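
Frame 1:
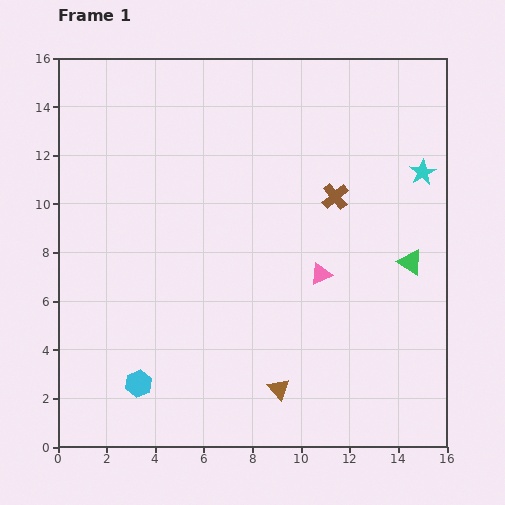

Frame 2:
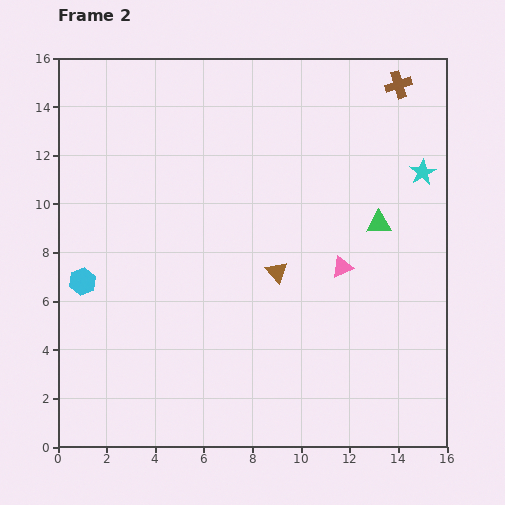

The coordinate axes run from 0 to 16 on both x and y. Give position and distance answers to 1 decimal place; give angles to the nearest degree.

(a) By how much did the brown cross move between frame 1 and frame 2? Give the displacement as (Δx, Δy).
(2.6, 4.6)

The brown cross was at (11.4, 10.3) in frame 1 and (14.0, 14.9) in frame 2.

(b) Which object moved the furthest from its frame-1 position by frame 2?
the brown cross

(moved 5.3; next 4.8)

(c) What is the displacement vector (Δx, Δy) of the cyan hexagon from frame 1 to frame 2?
(-2.3, 4.2)

The cyan hexagon was at (3.3, 2.6) in frame 1 and (1.0, 6.8) in frame 2.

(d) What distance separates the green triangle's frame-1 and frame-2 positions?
2.1

The green triangle moved from (14.5, 7.6) to (13.2, 9.2), a distance of √(1.3² + 1.6²) ≈ 2.1.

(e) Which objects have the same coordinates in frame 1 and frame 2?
the cyan star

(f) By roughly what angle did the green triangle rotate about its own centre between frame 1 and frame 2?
34° counter-clockwise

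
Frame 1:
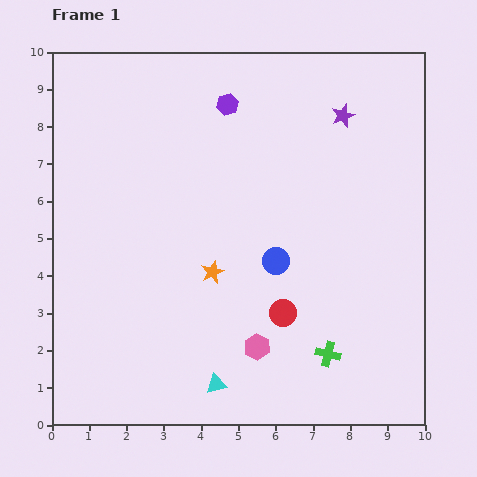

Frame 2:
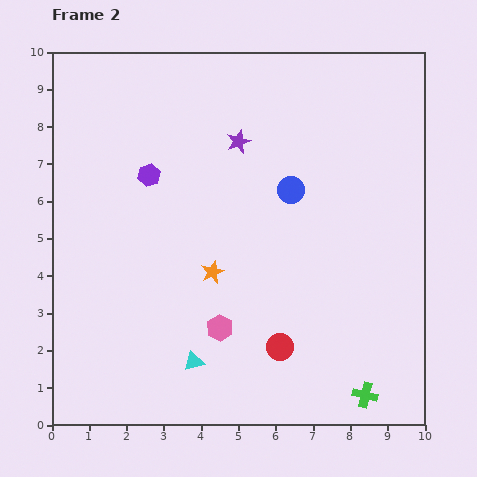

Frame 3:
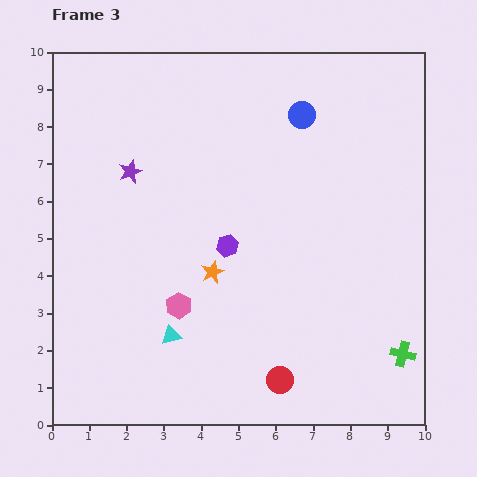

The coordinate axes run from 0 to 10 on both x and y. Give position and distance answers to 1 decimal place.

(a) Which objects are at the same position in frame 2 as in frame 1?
the orange star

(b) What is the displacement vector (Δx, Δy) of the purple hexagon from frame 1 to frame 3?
(0.0, -3.8)

The purple hexagon was at (4.7, 8.6) in frame 1 and (4.7, 4.8) in frame 3.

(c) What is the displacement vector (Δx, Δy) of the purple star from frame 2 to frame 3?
(-2.9, -0.8)

The purple star was at (5.0, 7.6) in frame 2 and (2.1, 6.8) in frame 3.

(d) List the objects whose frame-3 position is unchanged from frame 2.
the orange star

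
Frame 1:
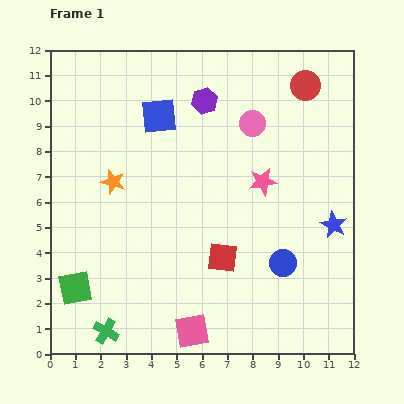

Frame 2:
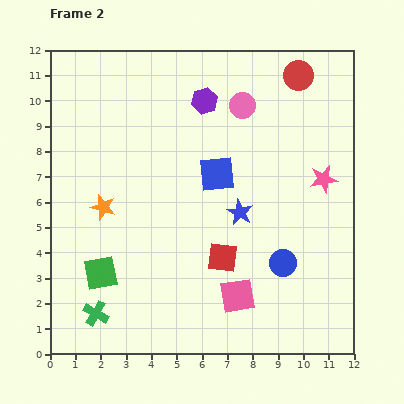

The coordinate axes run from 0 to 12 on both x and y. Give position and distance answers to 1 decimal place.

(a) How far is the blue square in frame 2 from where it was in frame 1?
3.3

The blue square moved from (4.3, 9.4) to (6.6, 7.1), a distance of √(2.3² + 2.3²) ≈ 3.3.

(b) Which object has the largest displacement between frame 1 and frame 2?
the blue star

(moved 3.7; next 3.3)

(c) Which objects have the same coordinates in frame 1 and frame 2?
the red square, the purple hexagon, the blue circle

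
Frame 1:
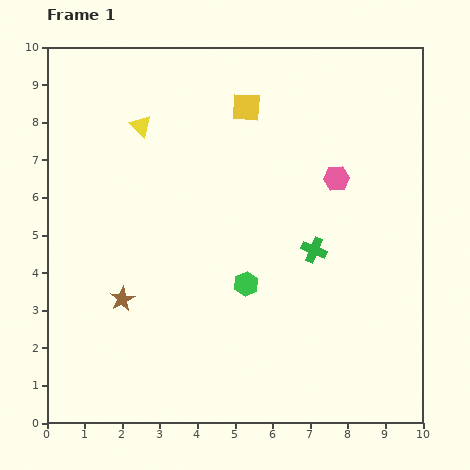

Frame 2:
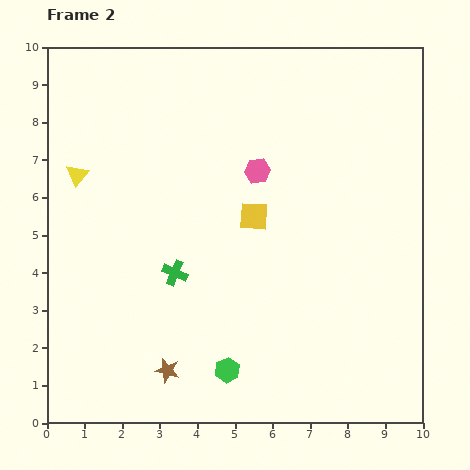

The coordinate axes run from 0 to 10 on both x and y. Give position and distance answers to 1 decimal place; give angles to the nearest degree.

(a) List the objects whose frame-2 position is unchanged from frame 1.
none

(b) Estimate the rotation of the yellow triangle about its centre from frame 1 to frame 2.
25° clockwise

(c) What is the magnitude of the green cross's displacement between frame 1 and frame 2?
3.7

The green cross moved from (7.1, 4.6) to (3.4, 4.0), a distance of √(3.7² + 0.6²) ≈ 3.7.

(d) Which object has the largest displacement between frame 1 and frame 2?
the green cross

(moved 3.7; next 2.9)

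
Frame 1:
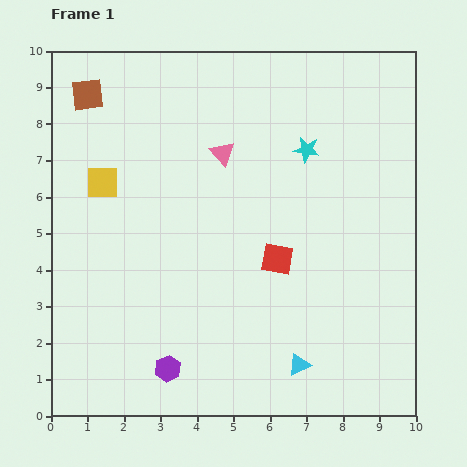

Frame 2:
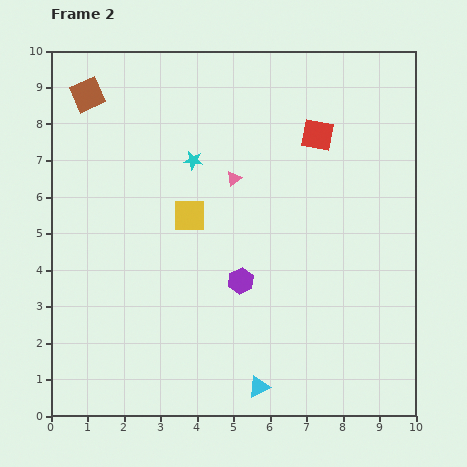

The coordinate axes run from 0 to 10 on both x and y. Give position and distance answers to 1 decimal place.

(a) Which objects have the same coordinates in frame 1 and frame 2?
the brown square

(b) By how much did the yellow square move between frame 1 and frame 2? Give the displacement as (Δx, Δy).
(2.4, -0.9)

The yellow square was at (1.4, 6.4) in frame 1 and (3.8, 5.5) in frame 2.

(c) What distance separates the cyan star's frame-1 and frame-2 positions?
3.1

The cyan star moved from (7.0, 7.3) to (3.9, 7.0), a distance of √(3.1² + 0.3²) ≈ 3.1.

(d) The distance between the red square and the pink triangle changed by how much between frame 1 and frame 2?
-0.7

Distance in frame 1: 3.3. Distance in frame 2: 2.6.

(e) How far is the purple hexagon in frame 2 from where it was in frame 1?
3.1

The purple hexagon moved from (3.2, 1.3) to (5.2, 3.7), a distance of √(2.0² + 2.4²) ≈ 3.1.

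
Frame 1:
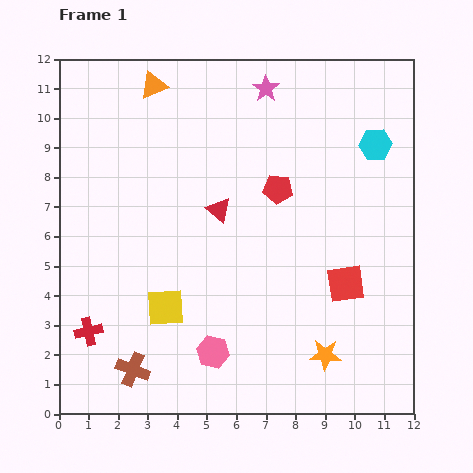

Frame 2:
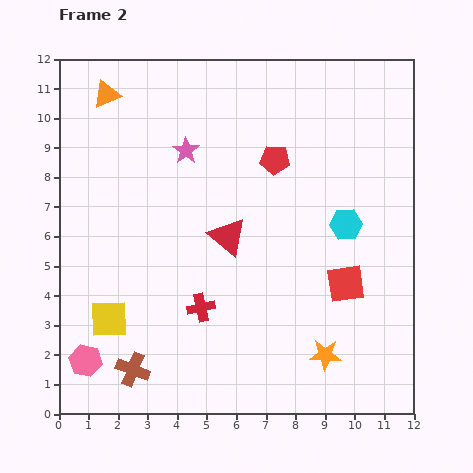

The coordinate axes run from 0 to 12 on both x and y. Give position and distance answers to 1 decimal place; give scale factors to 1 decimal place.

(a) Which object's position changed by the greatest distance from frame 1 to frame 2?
the pink hexagon

(moved 4.3; next 3.9)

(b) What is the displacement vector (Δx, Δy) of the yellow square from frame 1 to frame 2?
(-1.9, -0.4)

The yellow square was at (3.6, 3.6) in frame 1 and (1.7, 3.2) in frame 2.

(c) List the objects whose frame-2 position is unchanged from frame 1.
the orange star, the red square, the brown cross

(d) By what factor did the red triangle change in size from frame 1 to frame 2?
1.5×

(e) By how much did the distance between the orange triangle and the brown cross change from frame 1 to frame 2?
-0.3

Distance in frame 1: 9.6. Distance in frame 2: 9.3.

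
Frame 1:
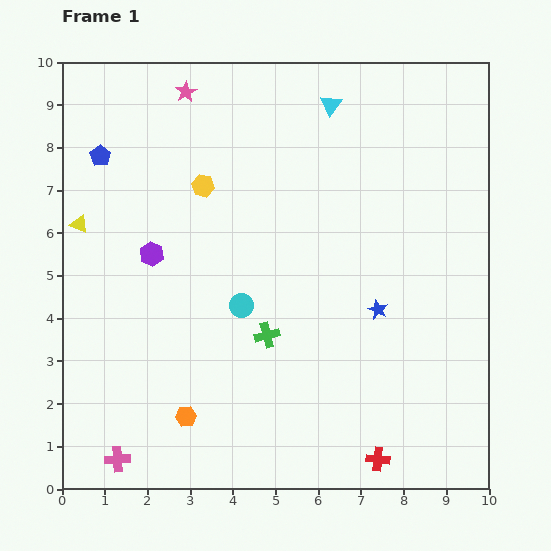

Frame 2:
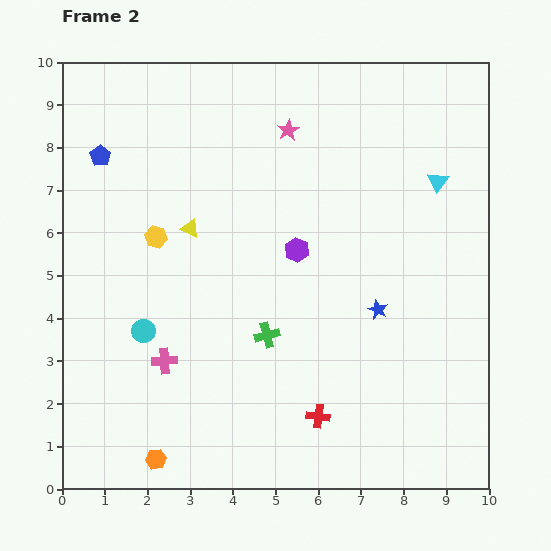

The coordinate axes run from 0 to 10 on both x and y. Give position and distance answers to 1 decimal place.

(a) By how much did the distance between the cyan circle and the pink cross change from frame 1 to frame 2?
-3.7

Distance in frame 1: 4.6. Distance in frame 2: 0.9.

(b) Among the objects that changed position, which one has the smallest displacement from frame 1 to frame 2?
the orange hexagon

(moved 1.2)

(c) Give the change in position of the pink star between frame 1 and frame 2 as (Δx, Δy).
(2.4, -0.9)

The pink star was at (2.9, 9.3) in frame 1 and (5.3, 8.4) in frame 2.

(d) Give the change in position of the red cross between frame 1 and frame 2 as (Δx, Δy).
(-1.4, 1.0)

The red cross was at (7.4, 0.7) in frame 1 and (6.0, 1.7) in frame 2.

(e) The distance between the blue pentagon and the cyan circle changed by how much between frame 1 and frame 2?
-0.6

Distance in frame 1: 4.8. Distance in frame 2: 4.2.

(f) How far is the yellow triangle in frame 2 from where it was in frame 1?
2.6

The yellow triangle moved from (0.4, 6.2) to (3.0, 6.1), a distance of √(2.6² + 0.1²) ≈ 2.6.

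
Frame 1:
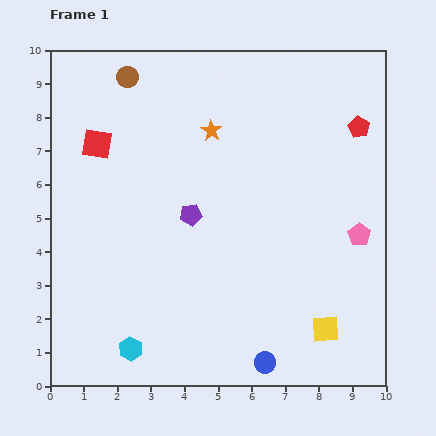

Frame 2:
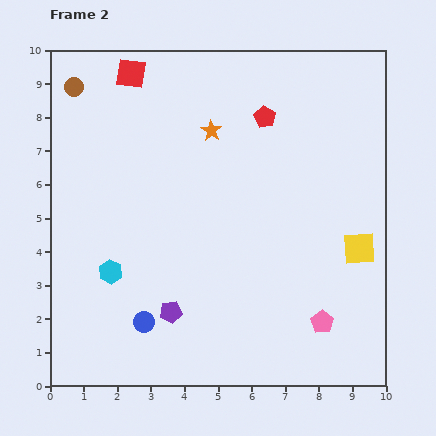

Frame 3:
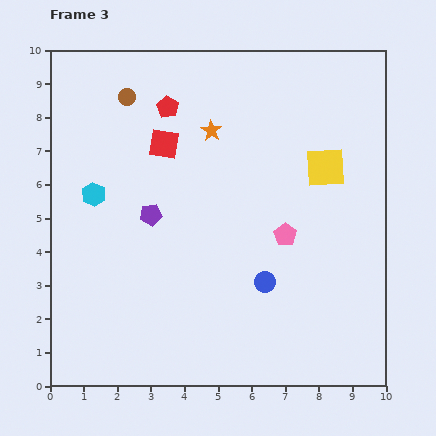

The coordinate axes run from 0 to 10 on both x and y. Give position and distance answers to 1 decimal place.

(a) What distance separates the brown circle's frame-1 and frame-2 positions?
1.6

The brown circle moved from (2.3, 9.2) to (0.7, 8.9), a distance of √(1.6² + 0.3²) ≈ 1.6.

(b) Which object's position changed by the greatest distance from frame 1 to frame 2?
the blue circle

(moved 3.8; next 3.0)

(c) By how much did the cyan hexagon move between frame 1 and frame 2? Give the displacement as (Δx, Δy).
(-0.6, 2.3)

The cyan hexagon was at (2.4, 1.1) in frame 1 and (1.8, 3.4) in frame 2.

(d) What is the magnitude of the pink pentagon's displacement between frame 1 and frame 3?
2.2

The pink pentagon moved from (9.2, 4.5) to (7.0, 4.5), a distance of √(2.2² + 0.0²) ≈ 2.2.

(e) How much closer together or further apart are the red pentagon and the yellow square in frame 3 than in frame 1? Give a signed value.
-1.1

Distance in frame 1: 6.1. Distance in frame 3: 5.0.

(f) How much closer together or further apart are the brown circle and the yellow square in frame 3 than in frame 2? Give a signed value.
-3.5

Distance in frame 2: 9.8. Distance in frame 3: 6.3.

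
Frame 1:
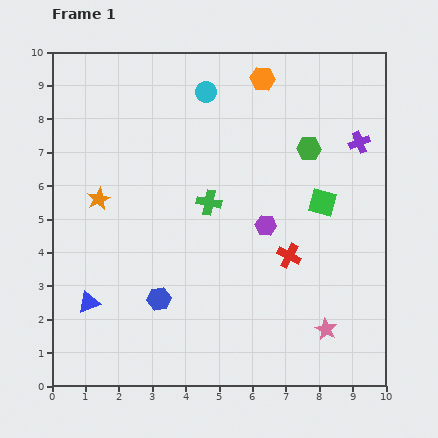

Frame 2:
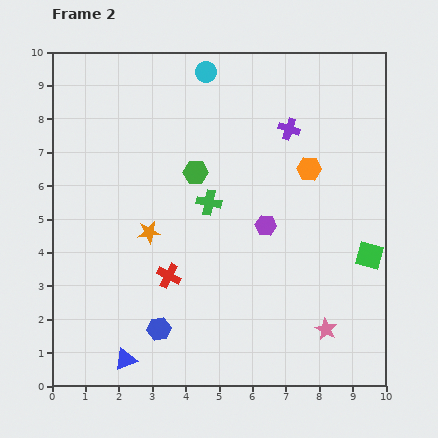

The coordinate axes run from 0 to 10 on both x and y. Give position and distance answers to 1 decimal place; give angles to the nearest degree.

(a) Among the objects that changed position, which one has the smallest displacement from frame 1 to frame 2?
the cyan circle

(moved 0.6)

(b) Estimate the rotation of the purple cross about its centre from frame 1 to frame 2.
40° clockwise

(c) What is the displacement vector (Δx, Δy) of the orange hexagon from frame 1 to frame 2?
(1.4, -2.7)

The orange hexagon was at (6.3, 9.2) in frame 1 and (7.7, 6.5) in frame 2.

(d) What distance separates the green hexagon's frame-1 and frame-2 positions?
3.5

The green hexagon moved from (7.7, 7.1) to (4.3, 6.4), a distance of √(3.4² + 0.7²) ≈ 3.5.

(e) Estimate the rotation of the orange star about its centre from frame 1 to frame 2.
20° clockwise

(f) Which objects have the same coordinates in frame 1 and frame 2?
the purple hexagon, the pink star, the green cross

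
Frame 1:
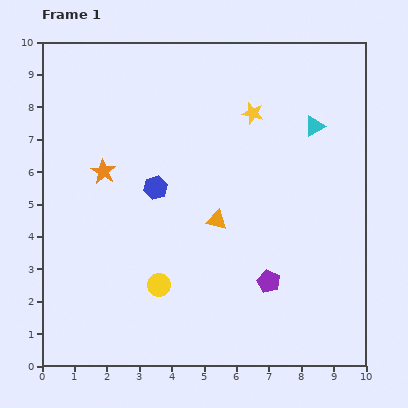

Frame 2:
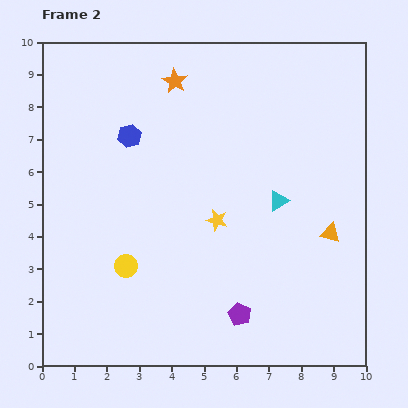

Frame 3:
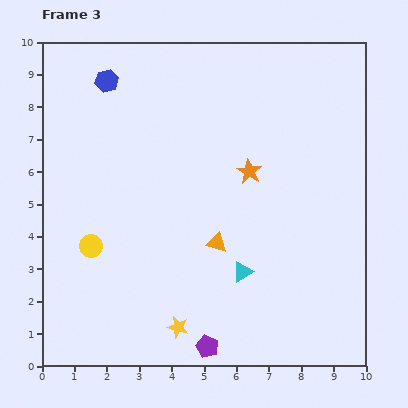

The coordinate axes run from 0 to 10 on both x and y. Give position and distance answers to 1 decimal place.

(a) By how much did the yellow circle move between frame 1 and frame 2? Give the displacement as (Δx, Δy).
(-1.0, 0.6)

The yellow circle was at (3.6, 2.5) in frame 1 and (2.6, 3.1) in frame 2.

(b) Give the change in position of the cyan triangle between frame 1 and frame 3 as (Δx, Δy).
(-2.2, -4.5)

The cyan triangle was at (8.4, 7.4) in frame 1 and (6.2, 2.9) in frame 3.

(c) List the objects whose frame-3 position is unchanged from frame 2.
none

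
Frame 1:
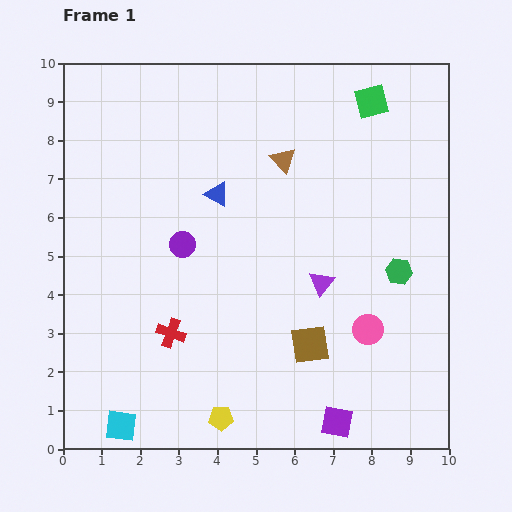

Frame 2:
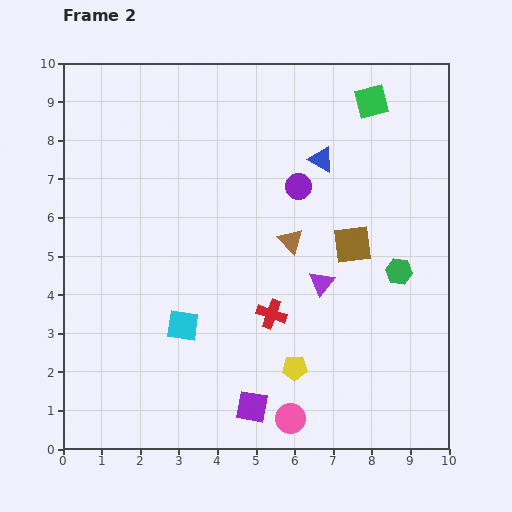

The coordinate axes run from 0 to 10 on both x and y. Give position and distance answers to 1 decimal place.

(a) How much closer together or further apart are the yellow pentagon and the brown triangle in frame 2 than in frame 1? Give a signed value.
-3.6

Distance in frame 1: 6.9. Distance in frame 2: 3.3.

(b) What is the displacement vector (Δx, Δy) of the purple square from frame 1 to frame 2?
(-2.2, 0.4)

The purple square was at (7.1, 0.7) in frame 1 and (4.9, 1.1) in frame 2.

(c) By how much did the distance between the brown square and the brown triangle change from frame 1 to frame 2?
-3.3

Distance in frame 1: 4.9. Distance in frame 2: 1.6.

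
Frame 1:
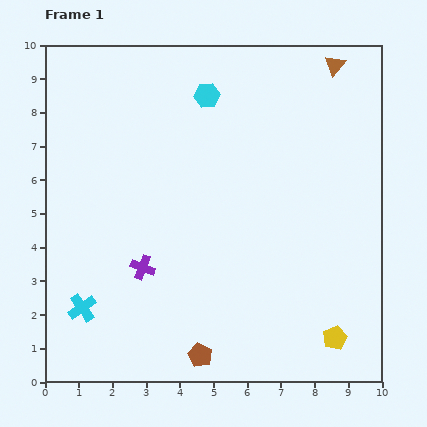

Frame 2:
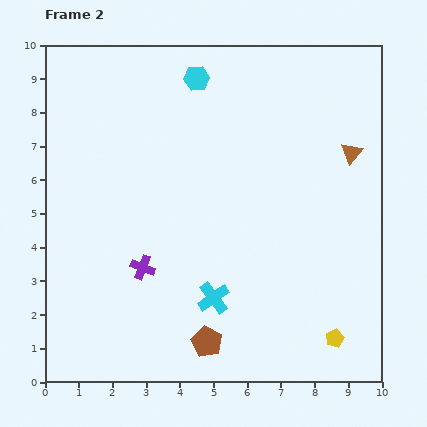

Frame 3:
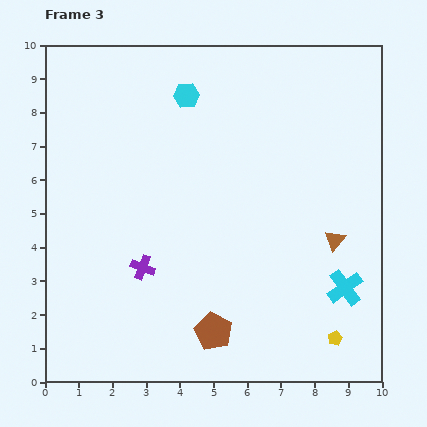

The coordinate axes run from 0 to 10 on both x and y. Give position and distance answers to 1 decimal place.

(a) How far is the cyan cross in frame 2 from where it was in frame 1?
3.9

The cyan cross moved from (1.1, 2.2) to (5.0, 2.5), a distance of √(3.9² + 0.3²) ≈ 3.9.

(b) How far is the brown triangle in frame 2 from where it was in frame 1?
2.6

The brown triangle moved from (8.6, 9.4) to (9.1, 6.8), a distance of √(0.5² + 2.6²) ≈ 2.6.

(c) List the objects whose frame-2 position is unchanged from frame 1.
the yellow pentagon, the purple cross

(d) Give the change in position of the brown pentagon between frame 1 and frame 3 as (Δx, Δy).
(0.4, 0.7)

The brown pentagon was at (4.6, 0.8) in frame 1 and (5.0, 1.5) in frame 3.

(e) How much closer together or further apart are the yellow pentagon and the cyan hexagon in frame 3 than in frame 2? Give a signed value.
-0.3

Distance in frame 2: 8.7. Distance in frame 3: 8.4.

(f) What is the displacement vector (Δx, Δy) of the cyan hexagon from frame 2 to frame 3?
(-0.3, -0.5)

The cyan hexagon was at (4.5, 9.0) in frame 2 and (4.2, 8.5) in frame 3.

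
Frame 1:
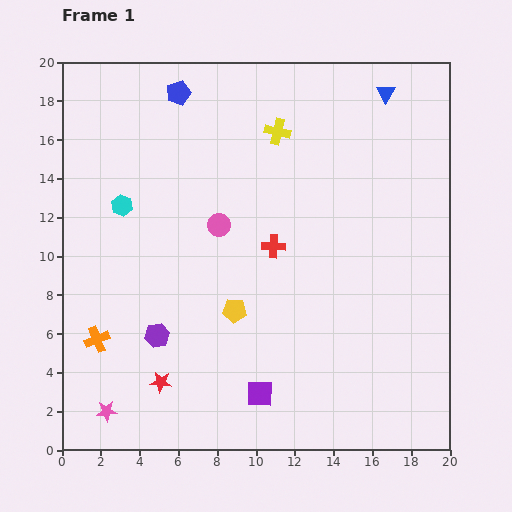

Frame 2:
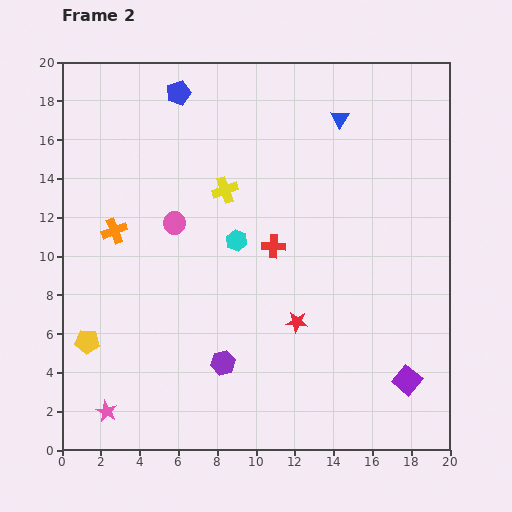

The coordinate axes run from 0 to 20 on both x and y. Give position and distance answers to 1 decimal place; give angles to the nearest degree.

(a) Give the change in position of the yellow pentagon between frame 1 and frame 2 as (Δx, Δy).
(-7.6, -1.6)

The yellow pentagon was at (8.9, 7.2) in frame 1 and (1.3, 5.6) in frame 2.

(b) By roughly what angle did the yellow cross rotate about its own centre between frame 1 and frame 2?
33° counter-clockwise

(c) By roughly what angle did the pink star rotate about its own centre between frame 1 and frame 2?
30° clockwise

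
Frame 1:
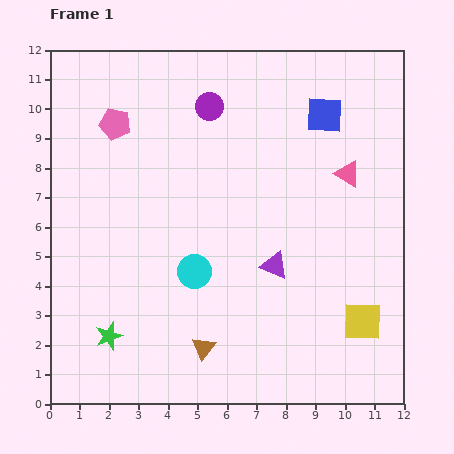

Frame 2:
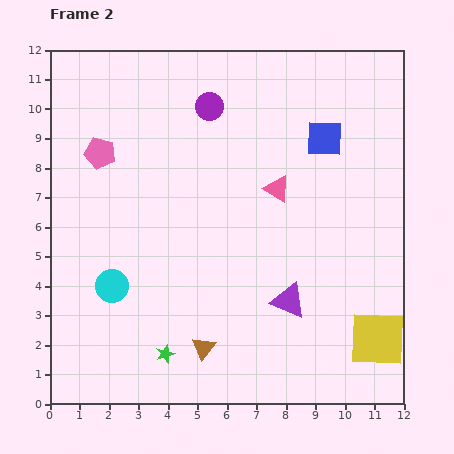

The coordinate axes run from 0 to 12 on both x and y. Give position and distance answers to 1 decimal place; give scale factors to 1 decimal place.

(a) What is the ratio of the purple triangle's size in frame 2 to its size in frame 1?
1.3×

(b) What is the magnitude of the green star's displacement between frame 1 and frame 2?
2.0

The green star moved from (2.0, 2.3) to (3.9, 1.7), a distance of √(1.9² + 0.6²) ≈ 2.0.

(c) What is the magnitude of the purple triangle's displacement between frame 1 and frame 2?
1.3

The purple triangle moved from (7.6, 4.7) to (8.1, 3.5), a distance of √(0.5² + 1.2²) ≈ 1.3.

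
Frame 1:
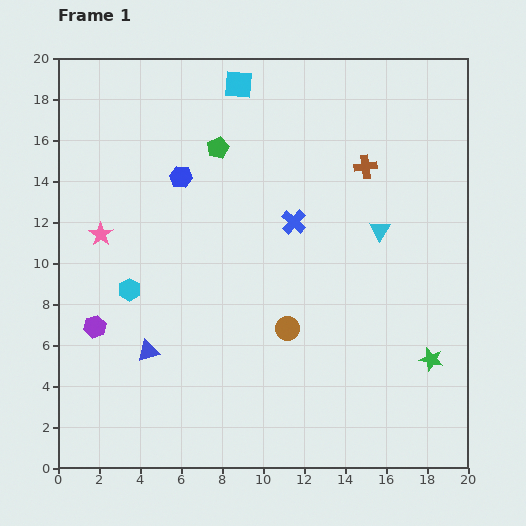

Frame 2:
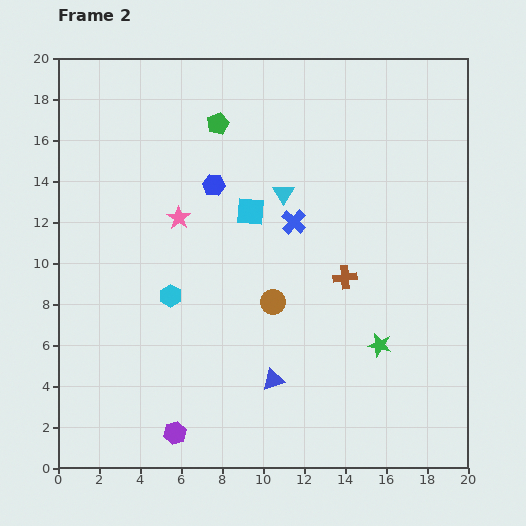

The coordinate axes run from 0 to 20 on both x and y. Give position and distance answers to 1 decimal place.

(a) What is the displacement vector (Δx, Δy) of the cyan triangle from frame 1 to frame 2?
(-4.7, 1.8)

The cyan triangle was at (15.7, 11.6) in frame 1 and (11.0, 13.4) in frame 2.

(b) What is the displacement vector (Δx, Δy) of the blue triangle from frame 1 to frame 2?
(6.1, -1.4)

The blue triangle was at (4.4, 5.7) in frame 1 and (10.5, 4.3) in frame 2.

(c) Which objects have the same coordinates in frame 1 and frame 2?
the blue cross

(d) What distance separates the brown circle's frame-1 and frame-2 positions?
1.5

The brown circle moved from (11.2, 6.8) to (10.5, 8.1), a distance of √(0.7² + 1.3²) ≈ 1.5.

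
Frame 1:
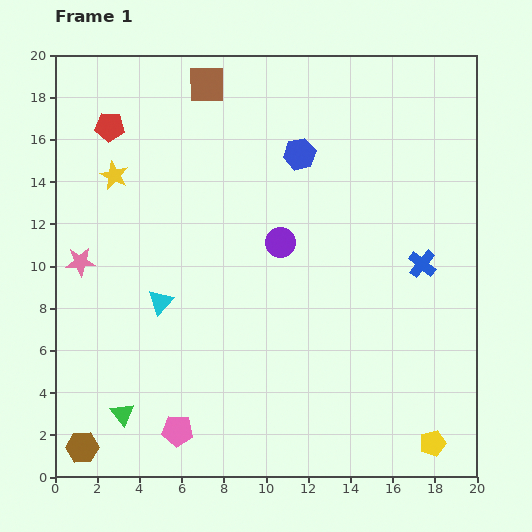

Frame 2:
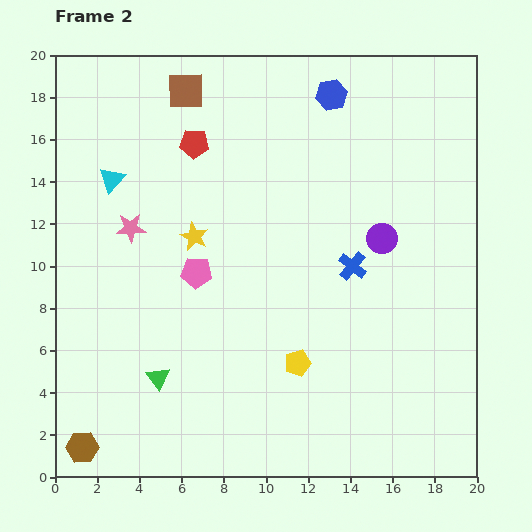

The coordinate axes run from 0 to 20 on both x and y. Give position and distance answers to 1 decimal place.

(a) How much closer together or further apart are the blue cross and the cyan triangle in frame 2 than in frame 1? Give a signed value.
-0.4

Distance in frame 1: 12.5. Distance in frame 2: 12.1.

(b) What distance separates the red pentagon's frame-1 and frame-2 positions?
4.1

The red pentagon moved from (2.6, 16.6) to (6.6, 15.8), a distance of √(4.0² + 0.8²) ≈ 4.1.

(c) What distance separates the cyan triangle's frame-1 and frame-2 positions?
6.2

The cyan triangle moved from (5.0, 8.3) to (2.7, 14.1), a distance of √(2.3² + 5.8²) ≈ 6.2.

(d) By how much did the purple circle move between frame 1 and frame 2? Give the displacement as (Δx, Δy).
(4.8, 0.2)

The purple circle was at (10.7, 11.1) in frame 1 and (15.5, 11.3) in frame 2.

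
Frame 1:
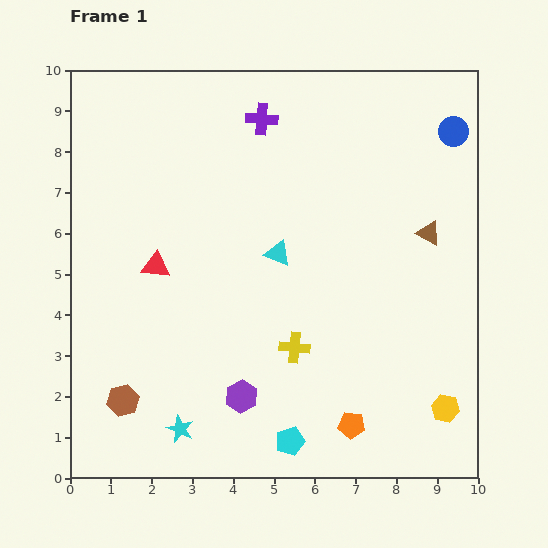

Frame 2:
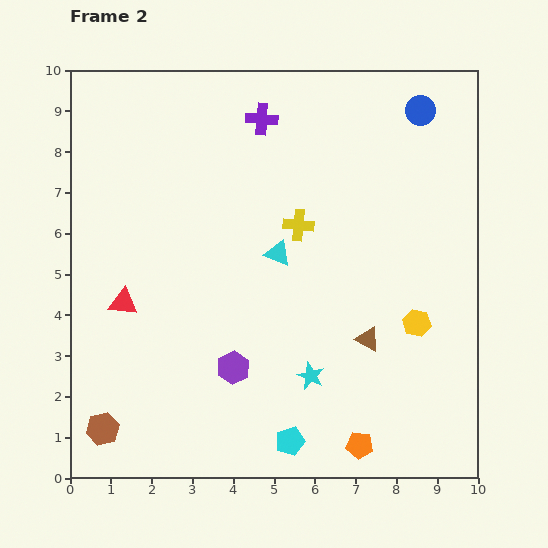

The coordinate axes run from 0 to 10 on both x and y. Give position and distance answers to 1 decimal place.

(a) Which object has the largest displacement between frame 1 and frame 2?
the cyan star

(moved 3.5; next 3.0)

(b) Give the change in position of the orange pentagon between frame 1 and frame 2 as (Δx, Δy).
(0.2, -0.5)

The orange pentagon was at (6.9, 1.3) in frame 1 and (7.1, 0.8) in frame 2.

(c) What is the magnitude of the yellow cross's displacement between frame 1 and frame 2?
3.0

The yellow cross moved from (5.5, 3.2) to (5.6, 6.2), a distance of √(0.1² + 3.0²) ≈ 3.0.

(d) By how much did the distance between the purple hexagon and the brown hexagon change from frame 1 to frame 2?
+0.6

Distance in frame 1: 2.9. Distance in frame 2: 3.5.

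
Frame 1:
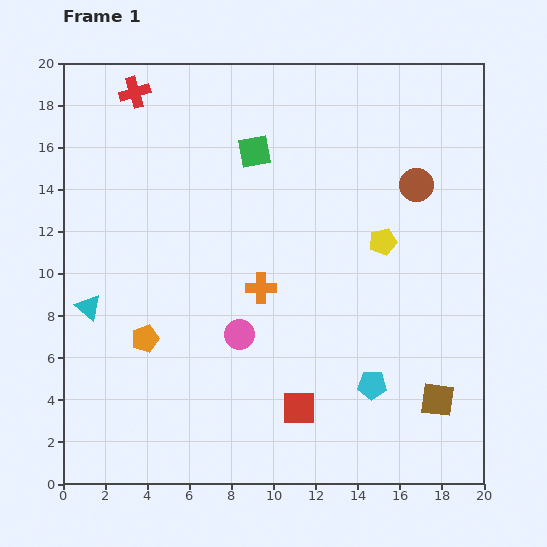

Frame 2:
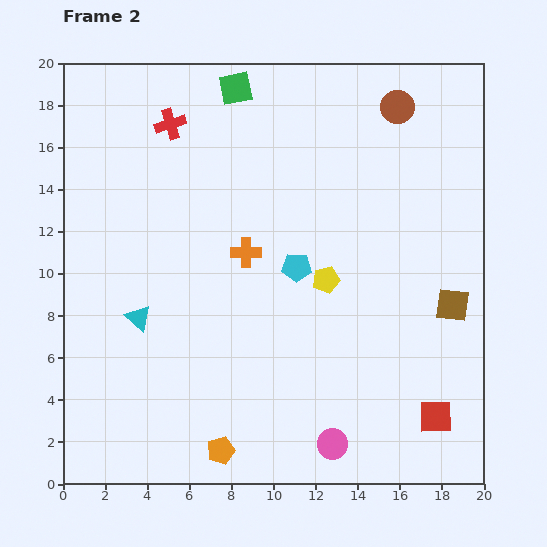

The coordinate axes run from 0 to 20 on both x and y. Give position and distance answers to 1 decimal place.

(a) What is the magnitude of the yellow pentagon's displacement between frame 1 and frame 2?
3.2

The yellow pentagon moved from (15.2, 11.5) to (12.5, 9.7), a distance of √(2.7² + 1.8²) ≈ 3.2.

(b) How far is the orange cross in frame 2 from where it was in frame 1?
1.8

The orange cross moved from (9.4, 9.3) to (8.7, 11.0), a distance of √(0.7² + 1.7²) ≈ 1.8.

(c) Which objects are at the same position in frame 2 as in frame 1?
none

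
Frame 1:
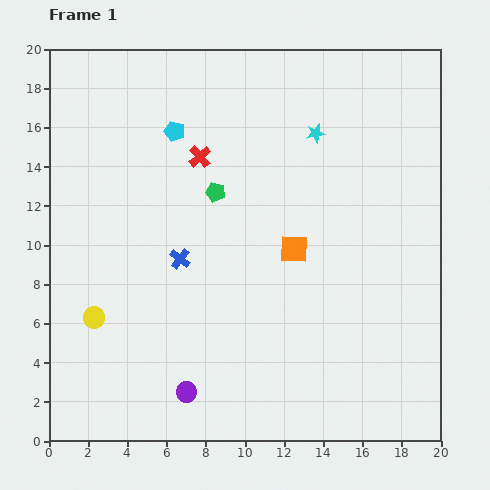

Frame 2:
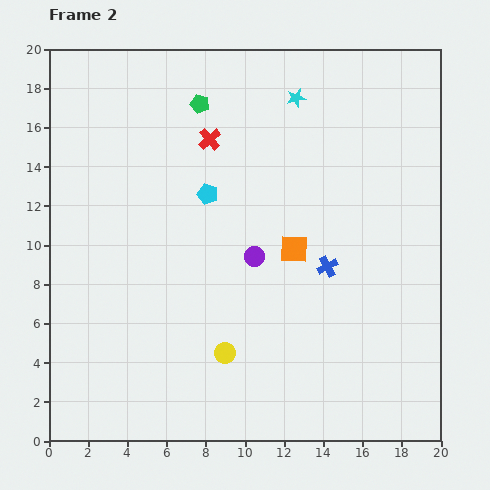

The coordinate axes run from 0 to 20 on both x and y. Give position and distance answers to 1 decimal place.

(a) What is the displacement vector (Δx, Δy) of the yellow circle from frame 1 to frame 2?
(6.7, -1.8)

The yellow circle was at (2.3, 6.3) in frame 1 and (9.0, 4.5) in frame 2.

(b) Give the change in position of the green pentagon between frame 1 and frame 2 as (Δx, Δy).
(-0.8, 4.5)

The green pentagon was at (8.5, 12.7) in frame 1 and (7.7, 17.2) in frame 2.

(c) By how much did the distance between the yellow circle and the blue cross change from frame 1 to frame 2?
+1.5

Distance in frame 1: 5.3. Distance in frame 2: 6.8.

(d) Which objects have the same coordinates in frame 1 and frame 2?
the orange square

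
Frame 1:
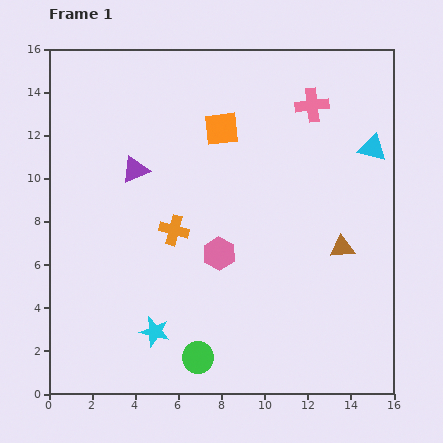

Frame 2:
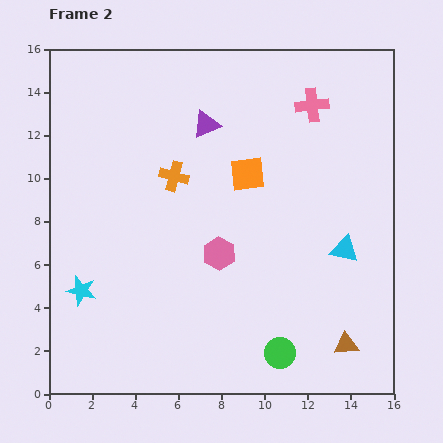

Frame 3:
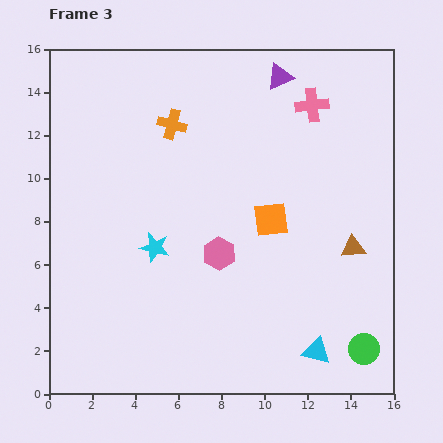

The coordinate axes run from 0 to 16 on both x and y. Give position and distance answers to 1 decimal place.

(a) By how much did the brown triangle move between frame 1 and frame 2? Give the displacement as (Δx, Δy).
(0.2, -4.5)

The brown triangle was at (13.6, 6.8) in frame 1 and (13.8, 2.3) in frame 2.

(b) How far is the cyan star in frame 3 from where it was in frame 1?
3.9

The cyan star moved from (4.9, 2.9) to (4.9, 6.8), a distance of √(0.0² + 3.9²) ≈ 3.9.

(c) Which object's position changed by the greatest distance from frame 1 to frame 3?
the cyan triangle

(moved 9.8; next 8.0)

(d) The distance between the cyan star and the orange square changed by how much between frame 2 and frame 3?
-3.8

Distance in frame 2: 9.4. Distance in frame 3: 5.6.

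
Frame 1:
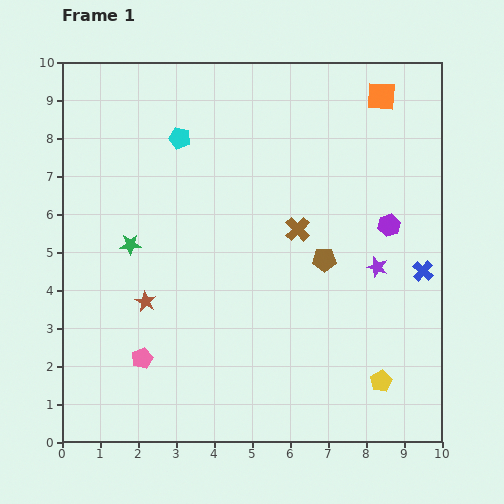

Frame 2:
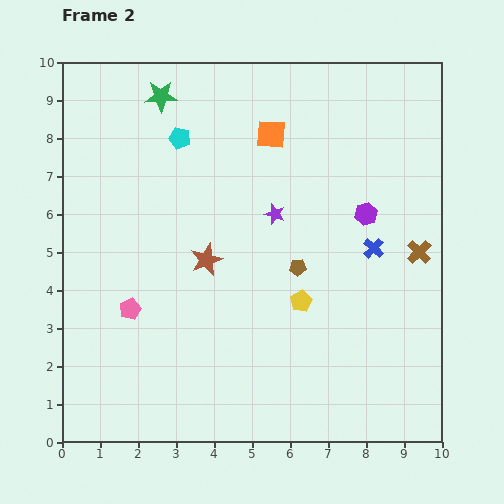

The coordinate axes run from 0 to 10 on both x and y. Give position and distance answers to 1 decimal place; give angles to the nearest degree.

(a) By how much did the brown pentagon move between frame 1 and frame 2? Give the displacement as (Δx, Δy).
(-0.7, -0.2)

The brown pentagon was at (6.9, 4.8) in frame 1 and (6.2, 4.6) in frame 2.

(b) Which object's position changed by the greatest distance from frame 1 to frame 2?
the green star

(moved 4.0; next 3.3)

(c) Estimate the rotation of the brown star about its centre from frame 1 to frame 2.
20° clockwise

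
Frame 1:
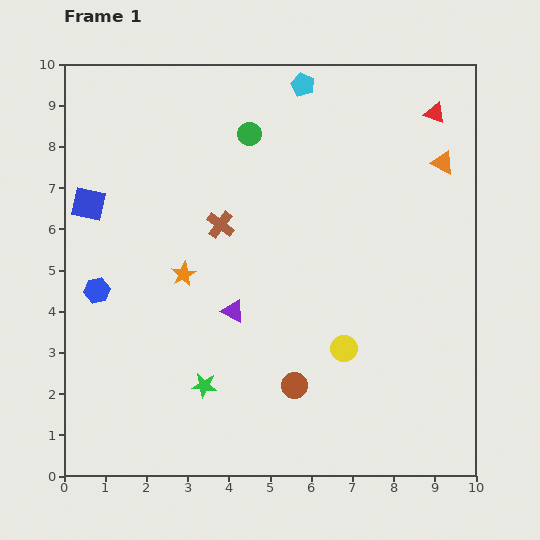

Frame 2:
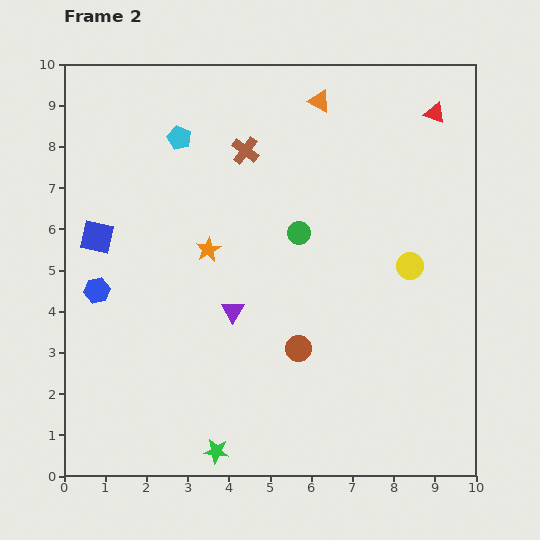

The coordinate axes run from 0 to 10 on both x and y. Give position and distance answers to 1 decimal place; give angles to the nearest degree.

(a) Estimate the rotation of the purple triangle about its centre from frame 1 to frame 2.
33° clockwise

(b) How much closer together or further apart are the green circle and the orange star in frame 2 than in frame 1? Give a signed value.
-1.6

Distance in frame 1: 3.8. Distance in frame 2: 2.2.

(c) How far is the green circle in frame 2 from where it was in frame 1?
2.7

The green circle moved from (4.5, 8.3) to (5.7, 5.9), a distance of √(1.2² + 2.4²) ≈ 2.7.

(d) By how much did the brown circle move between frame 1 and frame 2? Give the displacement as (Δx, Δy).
(0.1, 0.9)

The brown circle was at (5.6, 2.2) in frame 1 and (5.7, 3.1) in frame 2.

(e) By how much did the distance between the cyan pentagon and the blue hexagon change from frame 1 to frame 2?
-2.9

Distance in frame 1: 7.1. Distance in frame 2: 4.2.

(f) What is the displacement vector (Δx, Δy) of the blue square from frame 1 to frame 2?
(0.2, -0.8)

The blue square was at (0.6, 6.6) in frame 1 and (0.8, 5.8) in frame 2.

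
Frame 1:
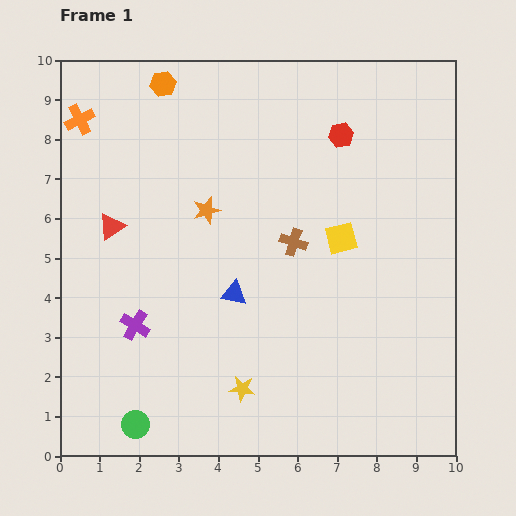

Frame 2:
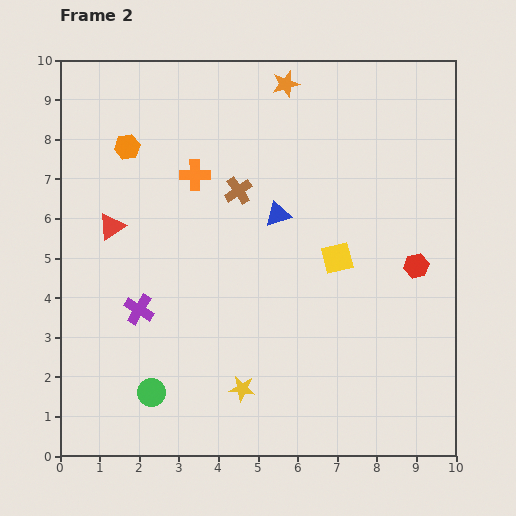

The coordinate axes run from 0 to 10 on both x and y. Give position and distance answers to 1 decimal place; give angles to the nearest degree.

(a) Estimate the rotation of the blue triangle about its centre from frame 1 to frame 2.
28° counter-clockwise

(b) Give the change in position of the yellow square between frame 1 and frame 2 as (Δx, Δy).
(-0.1, -0.5)

The yellow square was at (7.1, 5.5) in frame 1 and (7.0, 5.0) in frame 2.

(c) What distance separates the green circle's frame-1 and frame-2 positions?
0.9

The green circle moved from (1.9, 0.8) to (2.3, 1.6), a distance of √(0.4² + 0.8²) ≈ 0.9.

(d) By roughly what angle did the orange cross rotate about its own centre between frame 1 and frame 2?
27° clockwise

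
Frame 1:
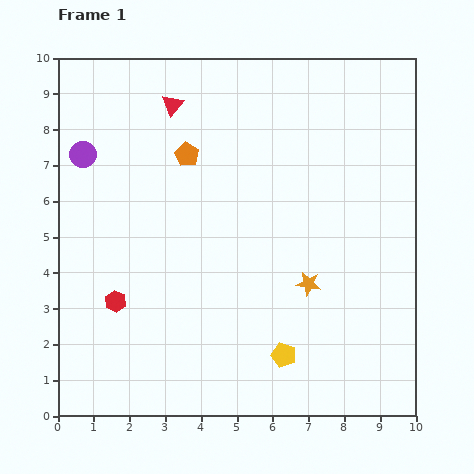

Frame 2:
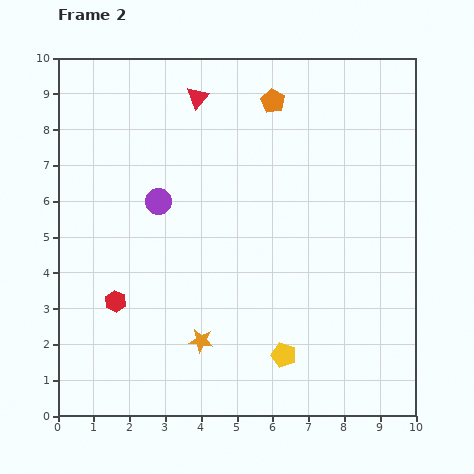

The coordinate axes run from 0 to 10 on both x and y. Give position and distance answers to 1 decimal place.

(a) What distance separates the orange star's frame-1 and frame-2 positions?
3.4

The orange star moved from (7.0, 3.7) to (4.0, 2.1), a distance of √(3.0² + 1.6²) ≈ 3.4.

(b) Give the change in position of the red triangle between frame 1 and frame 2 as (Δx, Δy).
(0.7, 0.2)

The red triangle was at (3.2, 8.7) in frame 1 and (3.9, 8.9) in frame 2.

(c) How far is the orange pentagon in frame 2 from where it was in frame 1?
2.8

The orange pentagon moved from (3.6, 7.3) to (6.0, 8.8), a distance of √(2.4² + 1.5²) ≈ 2.8.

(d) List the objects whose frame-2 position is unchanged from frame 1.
the yellow pentagon, the red hexagon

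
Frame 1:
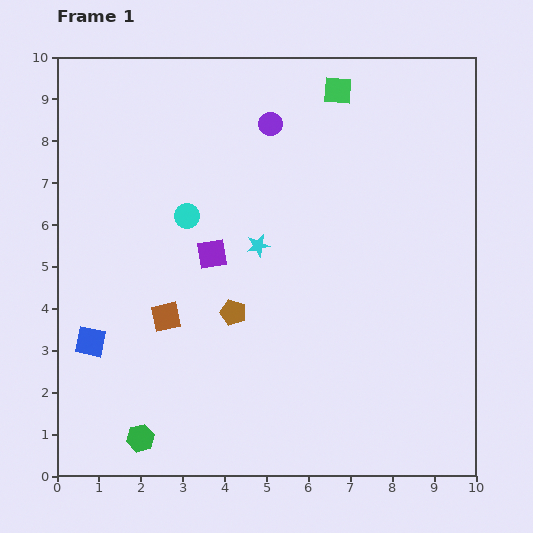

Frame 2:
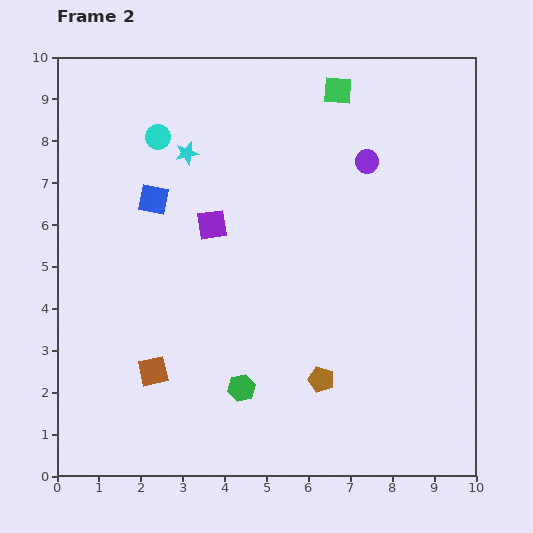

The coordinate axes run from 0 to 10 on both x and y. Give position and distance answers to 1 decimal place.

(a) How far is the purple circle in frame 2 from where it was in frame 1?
2.5

The purple circle moved from (5.1, 8.4) to (7.4, 7.5), a distance of √(2.3² + 0.9²) ≈ 2.5.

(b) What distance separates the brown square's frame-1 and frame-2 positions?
1.3

The brown square moved from (2.6, 3.8) to (2.3, 2.5), a distance of √(0.3² + 1.3²) ≈ 1.3.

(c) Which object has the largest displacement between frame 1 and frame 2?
the blue square

(moved 3.7; next 2.8)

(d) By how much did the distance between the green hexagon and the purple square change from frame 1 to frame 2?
-0.7

Distance in frame 1: 4.7. Distance in frame 2: 4.0.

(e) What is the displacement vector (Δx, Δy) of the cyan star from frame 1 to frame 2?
(-1.7, 2.2)

The cyan star was at (4.8, 5.5) in frame 1 and (3.1, 7.7) in frame 2.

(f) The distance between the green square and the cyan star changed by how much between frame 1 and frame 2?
-0.3

Distance in frame 1: 4.2. Distance in frame 2: 3.9.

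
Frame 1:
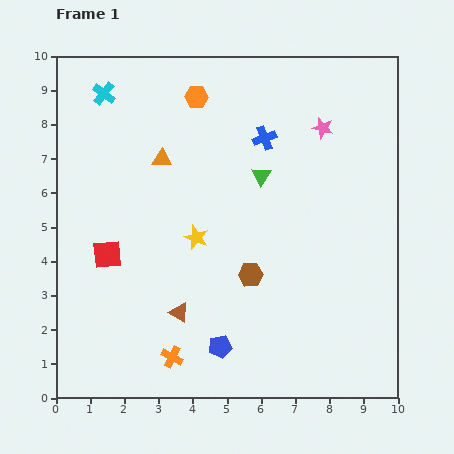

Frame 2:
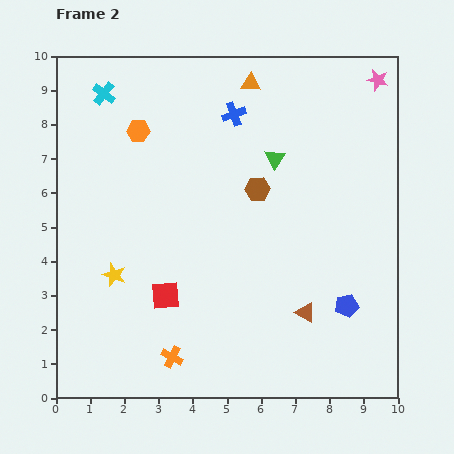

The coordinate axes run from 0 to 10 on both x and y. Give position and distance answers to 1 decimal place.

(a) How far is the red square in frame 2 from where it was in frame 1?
2.1

The red square moved from (1.5, 4.2) to (3.2, 3.0), a distance of √(1.7² + 1.2²) ≈ 2.1.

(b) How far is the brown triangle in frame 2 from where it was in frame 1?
3.7

The brown triangle moved from (3.6, 2.5) to (7.3, 2.5), a distance of √(3.7² + 0.0²) ≈ 3.7.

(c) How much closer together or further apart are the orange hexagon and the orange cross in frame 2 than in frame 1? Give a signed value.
-0.9

Distance in frame 1: 7.6. Distance in frame 2: 6.7.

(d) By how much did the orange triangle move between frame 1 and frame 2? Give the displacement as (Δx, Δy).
(2.6, 2.2)

The orange triangle was at (3.1, 7.0) in frame 1 and (5.7, 9.2) in frame 2.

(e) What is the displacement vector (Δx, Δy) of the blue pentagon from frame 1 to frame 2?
(3.7, 1.2)

The blue pentagon was at (4.8, 1.5) in frame 1 and (8.5, 2.7) in frame 2.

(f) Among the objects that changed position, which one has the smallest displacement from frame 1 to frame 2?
the green triangle

(moved 0.6)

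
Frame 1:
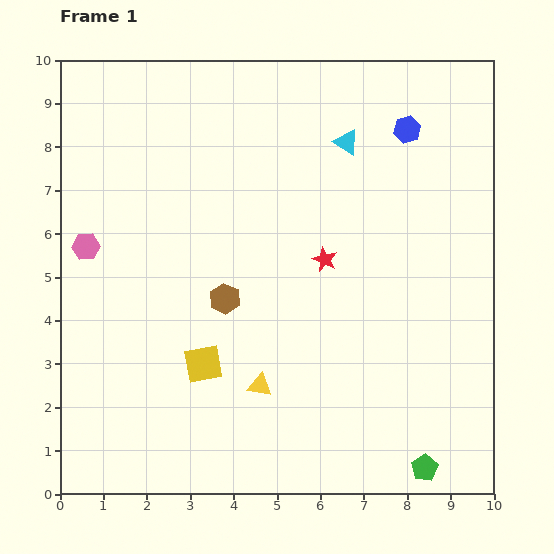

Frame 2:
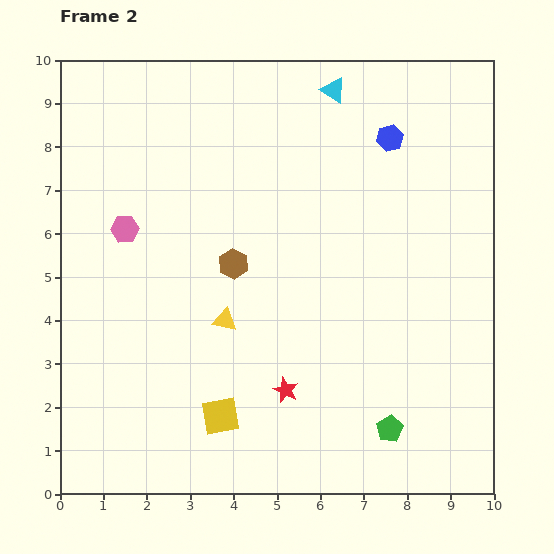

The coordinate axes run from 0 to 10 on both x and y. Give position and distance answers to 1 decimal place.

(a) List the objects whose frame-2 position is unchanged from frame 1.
none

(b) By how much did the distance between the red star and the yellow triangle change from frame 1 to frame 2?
-1.2

Distance in frame 1: 3.3. Distance in frame 2: 2.1.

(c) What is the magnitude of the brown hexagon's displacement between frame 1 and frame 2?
0.8

The brown hexagon moved from (3.8, 4.5) to (4.0, 5.3), a distance of √(0.2² + 0.8²) ≈ 0.8.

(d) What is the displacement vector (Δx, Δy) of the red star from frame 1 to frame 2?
(-0.9, -3.0)

The red star was at (6.1, 5.4) in frame 1 and (5.2, 2.4) in frame 2.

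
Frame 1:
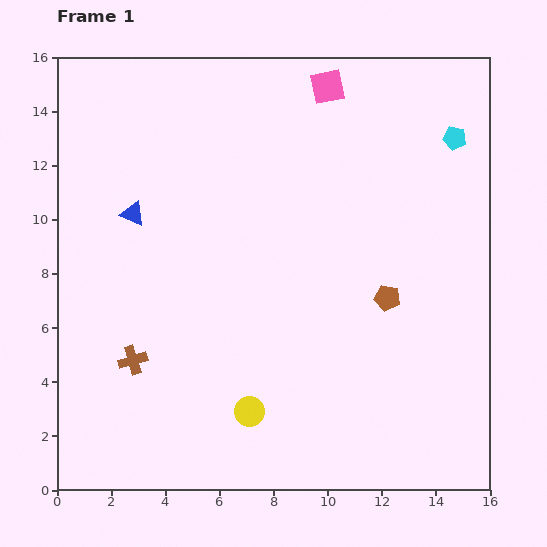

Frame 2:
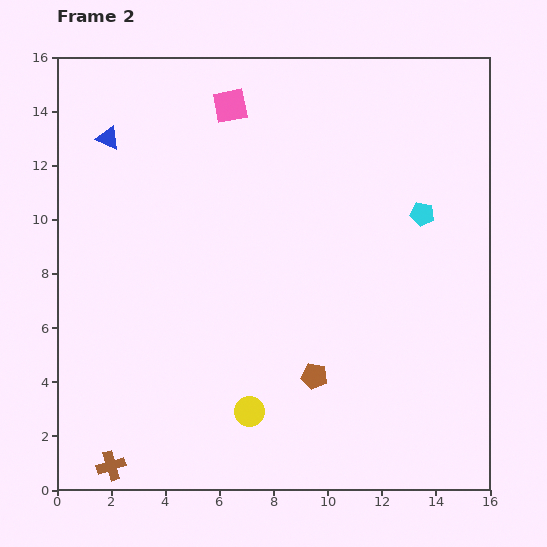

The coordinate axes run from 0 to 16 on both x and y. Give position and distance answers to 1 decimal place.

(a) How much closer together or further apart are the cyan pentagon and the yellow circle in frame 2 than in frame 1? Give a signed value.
-2.9

Distance in frame 1: 12.6. Distance in frame 2: 9.7.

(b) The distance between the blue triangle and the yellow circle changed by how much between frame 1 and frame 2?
+2.9

Distance in frame 1: 8.5. Distance in frame 2: 11.4.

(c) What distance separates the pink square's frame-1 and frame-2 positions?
3.7

The pink square moved from (10.0, 14.9) to (6.4, 14.2), a distance of √(3.6² + 0.7²) ≈ 3.7.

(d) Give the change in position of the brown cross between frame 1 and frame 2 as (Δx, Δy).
(-0.8, -3.9)

The brown cross was at (2.8, 4.8) in frame 1 and (2.0, 0.9) in frame 2.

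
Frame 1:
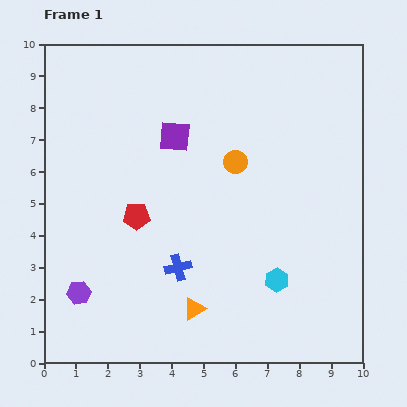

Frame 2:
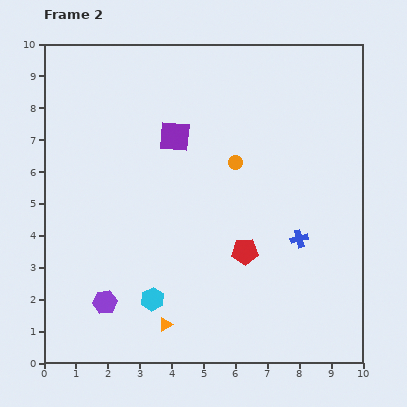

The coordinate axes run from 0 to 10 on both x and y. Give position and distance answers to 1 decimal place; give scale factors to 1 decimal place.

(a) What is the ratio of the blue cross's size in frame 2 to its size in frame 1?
0.7×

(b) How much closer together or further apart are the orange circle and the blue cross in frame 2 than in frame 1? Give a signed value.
-0.7

Distance in frame 1: 3.8. Distance in frame 2: 3.1.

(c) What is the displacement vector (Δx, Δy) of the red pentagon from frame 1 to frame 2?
(3.4, -1.1)

The red pentagon was at (2.9, 4.6) in frame 1 and (6.3, 3.5) in frame 2.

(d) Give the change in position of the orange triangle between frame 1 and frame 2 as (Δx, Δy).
(-0.9, -0.5)

The orange triangle was at (4.7, 1.7) in frame 1 and (3.8, 1.2) in frame 2.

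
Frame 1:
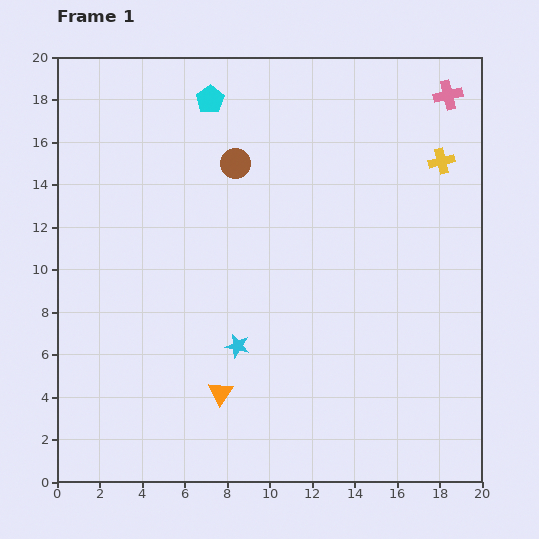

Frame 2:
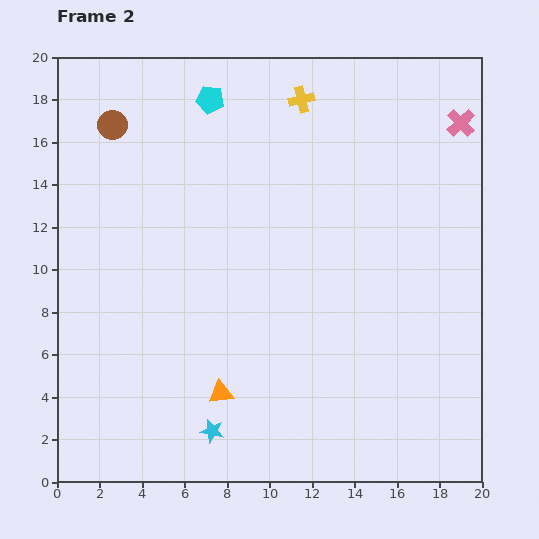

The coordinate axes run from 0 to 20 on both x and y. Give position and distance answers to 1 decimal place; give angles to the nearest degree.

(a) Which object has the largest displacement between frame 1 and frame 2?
the yellow cross

(moved 7.2; next 6.1)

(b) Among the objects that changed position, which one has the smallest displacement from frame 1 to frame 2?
the pink cross

(moved 1.4)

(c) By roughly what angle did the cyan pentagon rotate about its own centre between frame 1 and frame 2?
30° counter-clockwise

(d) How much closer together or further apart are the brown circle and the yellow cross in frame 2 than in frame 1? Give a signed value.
-0.7

Distance in frame 1: 9.7. Distance in frame 2: 9.0.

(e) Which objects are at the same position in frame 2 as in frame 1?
the orange triangle, the cyan pentagon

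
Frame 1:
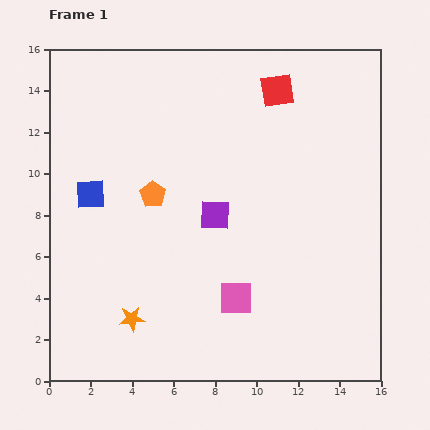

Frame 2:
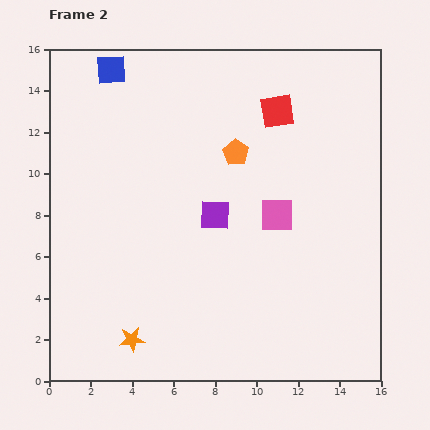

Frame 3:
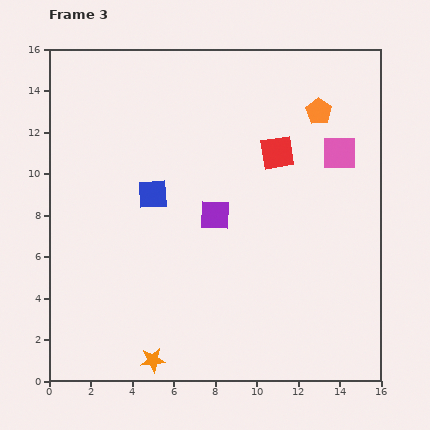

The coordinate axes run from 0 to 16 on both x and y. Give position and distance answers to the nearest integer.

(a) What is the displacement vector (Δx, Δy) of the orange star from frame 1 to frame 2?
(0, -1)

The orange star was at (4, 3) in frame 1 and (4, 2) in frame 2.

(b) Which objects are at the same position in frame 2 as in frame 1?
the purple square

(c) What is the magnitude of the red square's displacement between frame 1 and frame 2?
1

The red square moved from (11, 14) to (11, 13), a distance of √(0² + 1²) ≈ 1.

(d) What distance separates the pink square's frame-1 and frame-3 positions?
9

The pink square moved from (9, 4) to (14, 11), a distance of √(5² + 7²) ≈ 9.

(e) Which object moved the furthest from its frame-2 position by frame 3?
the blue square

(moved 6; next 4)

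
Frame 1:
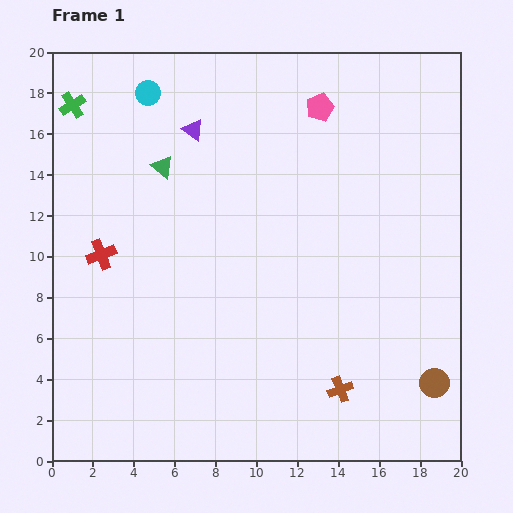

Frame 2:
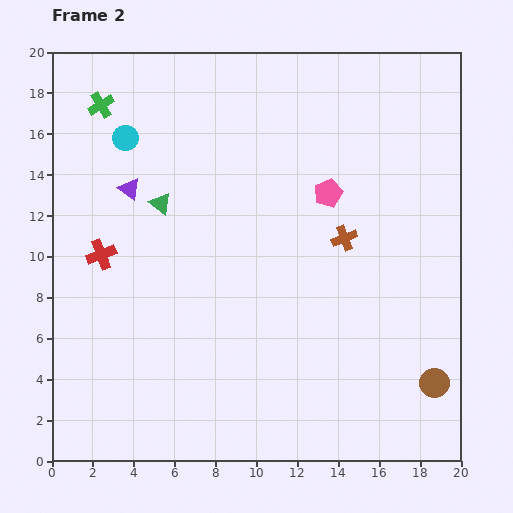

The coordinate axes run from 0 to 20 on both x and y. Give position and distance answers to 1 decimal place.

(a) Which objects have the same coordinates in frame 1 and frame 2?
the red cross, the brown circle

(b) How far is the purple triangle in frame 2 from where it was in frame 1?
4.2

The purple triangle moved from (6.9, 16.2) to (3.8, 13.3), a distance of √(3.1² + 2.9²) ≈ 4.2.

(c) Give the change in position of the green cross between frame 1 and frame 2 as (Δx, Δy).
(1.4, 0.0)

The green cross was at (1.0, 17.4) in frame 1 and (2.4, 17.4) in frame 2.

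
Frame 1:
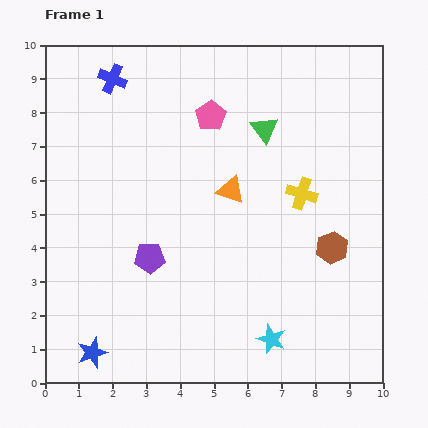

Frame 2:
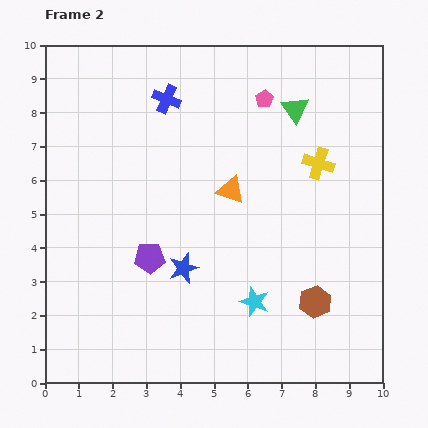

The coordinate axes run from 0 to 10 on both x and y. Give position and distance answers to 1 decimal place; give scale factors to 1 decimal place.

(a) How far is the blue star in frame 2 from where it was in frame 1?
3.7

The blue star moved from (1.4, 0.9) to (4.1, 3.4), a distance of √(2.7² + 2.5²) ≈ 3.7.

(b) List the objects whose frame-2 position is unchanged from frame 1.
the purple pentagon, the orange triangle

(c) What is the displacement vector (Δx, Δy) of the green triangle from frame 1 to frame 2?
(0.9, 0.6)

The green triangle was at (6.5, 7.5) in frame 1 and (7.4, 8.1) in frame 2.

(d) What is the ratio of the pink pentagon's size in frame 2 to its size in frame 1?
0.6×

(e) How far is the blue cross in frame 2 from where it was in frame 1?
1.7

The blue cross moved from (2.0, 9.0) to (3.6, 8.4), a distance of √(1.6² + 0.6²) ≈ 1.7.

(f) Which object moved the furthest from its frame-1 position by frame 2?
the blue star

(moved 3.7; next 1.7)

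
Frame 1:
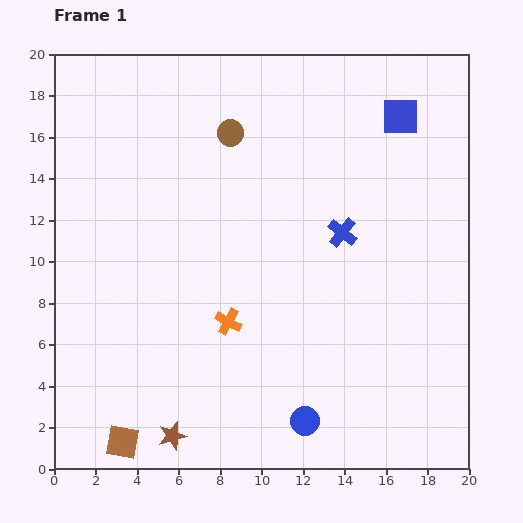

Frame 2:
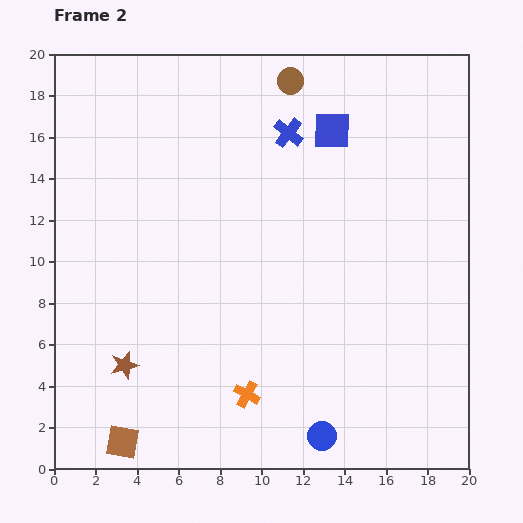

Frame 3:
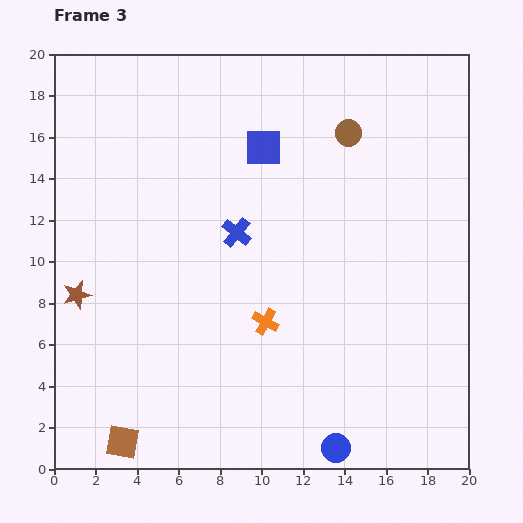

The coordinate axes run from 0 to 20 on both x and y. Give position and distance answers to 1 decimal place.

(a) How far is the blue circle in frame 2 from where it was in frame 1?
1.1

The blue circle moved from (12.1, 2.3) to (12.9, 1.6), a distance of √(0.8² + 0.7²) ≈ 1.1.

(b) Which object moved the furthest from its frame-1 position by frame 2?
the blue cross

(moved 5.5; next 4.1)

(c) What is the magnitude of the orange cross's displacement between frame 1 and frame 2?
3.6

The orange cross moved from (8.4, 7.1) to (9.3, 3.6), a distance of √(0.9² + 3.5²) ≈ 3.6.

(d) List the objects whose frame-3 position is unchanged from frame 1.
the brown square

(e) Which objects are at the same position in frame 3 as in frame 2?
the brown square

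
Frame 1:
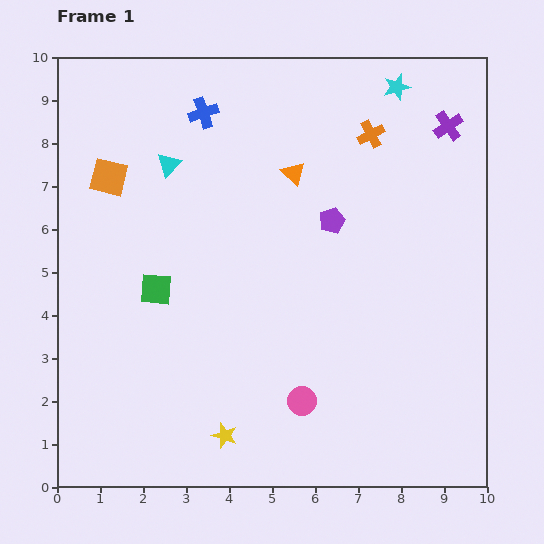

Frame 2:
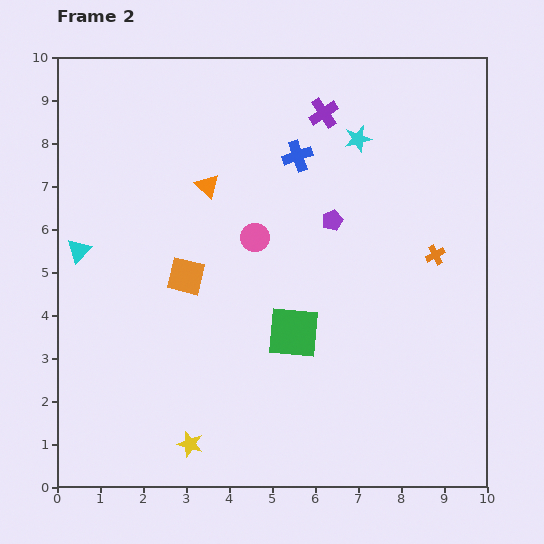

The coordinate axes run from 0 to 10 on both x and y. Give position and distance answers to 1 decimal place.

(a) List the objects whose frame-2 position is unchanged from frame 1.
the purple pentagon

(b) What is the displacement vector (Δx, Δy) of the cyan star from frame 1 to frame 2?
(-0.9, -1.2)

The cyan star was at (7.9, 9.3) in frame 1 and (7.0, 8.1) in frame 2.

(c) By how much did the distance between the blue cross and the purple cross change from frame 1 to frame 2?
-4.5

Distance in frame 1: 5.7. Distance in frame 2: 1.2.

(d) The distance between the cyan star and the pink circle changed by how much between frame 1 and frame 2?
-4.3

Distance in frame 1: 7.6. Distance in frame 2: 3.3.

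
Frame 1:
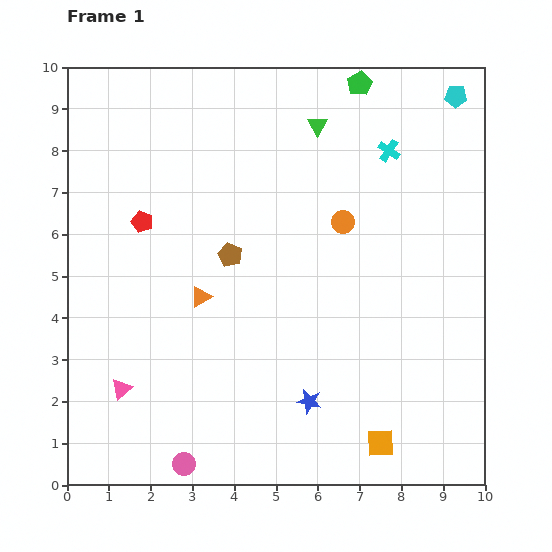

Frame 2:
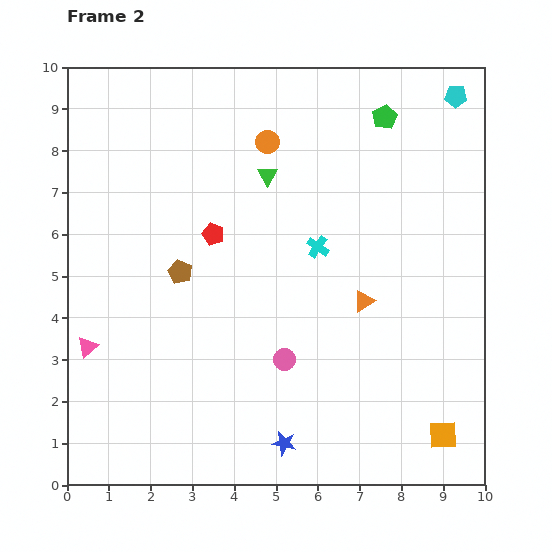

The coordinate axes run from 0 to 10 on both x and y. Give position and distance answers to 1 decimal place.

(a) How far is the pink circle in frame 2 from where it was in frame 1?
3.5

The pink circle moved from (2.8, 0.5) to (5.2, 3.0), a distance of √(2.4² + 2.5²) ≈ 3.5.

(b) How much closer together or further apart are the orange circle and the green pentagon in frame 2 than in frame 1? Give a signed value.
-0.4

Distance in frame 1: 3.3. Distance in frame 2: 2.9.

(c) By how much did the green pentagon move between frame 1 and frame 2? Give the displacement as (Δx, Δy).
(0.6, -0.8)

The green pentagon was at (7.0, 9.6) in frame 1 and (7.6, 8.8) in frame 2.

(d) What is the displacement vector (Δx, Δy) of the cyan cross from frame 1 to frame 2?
(-1.7, -2.3)

The cyan cross was at (7.7, 8.0) in frame 1 and (6.0, 5.7) in frame 2.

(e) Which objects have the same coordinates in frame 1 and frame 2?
the cyan pentagon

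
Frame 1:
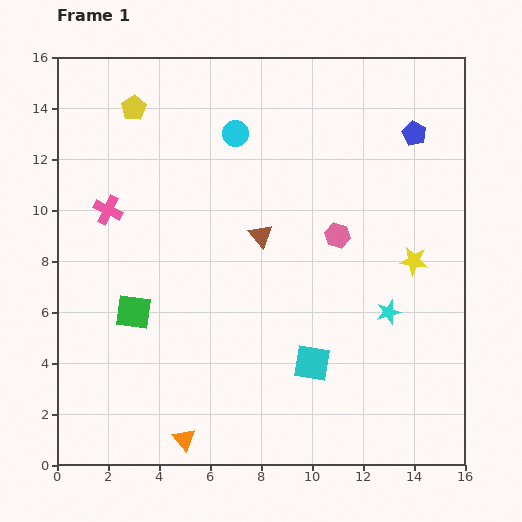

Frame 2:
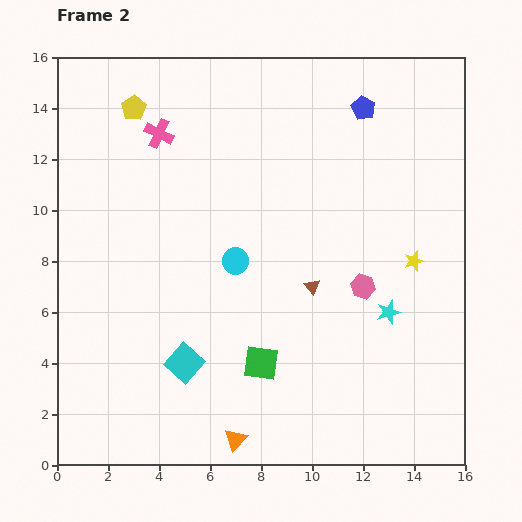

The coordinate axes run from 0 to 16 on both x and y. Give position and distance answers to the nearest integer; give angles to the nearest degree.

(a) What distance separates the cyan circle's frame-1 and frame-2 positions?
5

The cyan circle moved from (7, 13) to (7, 8), a distance of √(0² + 5²) ≈ 5.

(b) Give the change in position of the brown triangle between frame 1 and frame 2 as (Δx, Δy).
(2, -2)

The brown triangle was at (8, 9) in frame 1 and (10, 7) in frame 2.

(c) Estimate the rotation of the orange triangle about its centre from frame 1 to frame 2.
24° clockwise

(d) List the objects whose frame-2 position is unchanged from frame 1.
the yellow pentagon, the yellow star, the cyan star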